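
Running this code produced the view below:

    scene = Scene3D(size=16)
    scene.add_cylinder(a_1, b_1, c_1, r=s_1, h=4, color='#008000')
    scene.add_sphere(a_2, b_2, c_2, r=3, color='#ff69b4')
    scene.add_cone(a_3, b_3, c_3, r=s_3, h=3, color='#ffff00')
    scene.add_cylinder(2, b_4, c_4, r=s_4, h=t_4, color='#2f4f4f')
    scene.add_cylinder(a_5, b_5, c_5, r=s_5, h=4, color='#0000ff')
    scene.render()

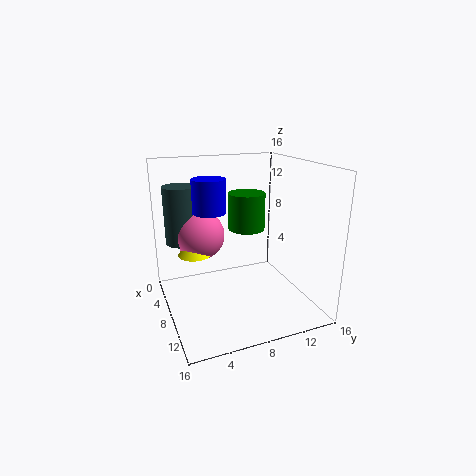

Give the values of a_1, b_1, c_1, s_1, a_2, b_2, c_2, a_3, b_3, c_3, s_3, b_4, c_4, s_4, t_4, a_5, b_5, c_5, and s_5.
a_1 = 8; b_1 = 9; c_1 = 9; s_1 = 2; a_2 = 3; b_2 = 5; c_2 = 7; a_3 = 4; b_3 = 4; c_3 = 5; s_3 = 2; b_4 = 3; c_4 = 6; s_4 = 2; t_4 = 7; a_5 = 4; b_5 = 6; c_5 = 10; s_5 = 2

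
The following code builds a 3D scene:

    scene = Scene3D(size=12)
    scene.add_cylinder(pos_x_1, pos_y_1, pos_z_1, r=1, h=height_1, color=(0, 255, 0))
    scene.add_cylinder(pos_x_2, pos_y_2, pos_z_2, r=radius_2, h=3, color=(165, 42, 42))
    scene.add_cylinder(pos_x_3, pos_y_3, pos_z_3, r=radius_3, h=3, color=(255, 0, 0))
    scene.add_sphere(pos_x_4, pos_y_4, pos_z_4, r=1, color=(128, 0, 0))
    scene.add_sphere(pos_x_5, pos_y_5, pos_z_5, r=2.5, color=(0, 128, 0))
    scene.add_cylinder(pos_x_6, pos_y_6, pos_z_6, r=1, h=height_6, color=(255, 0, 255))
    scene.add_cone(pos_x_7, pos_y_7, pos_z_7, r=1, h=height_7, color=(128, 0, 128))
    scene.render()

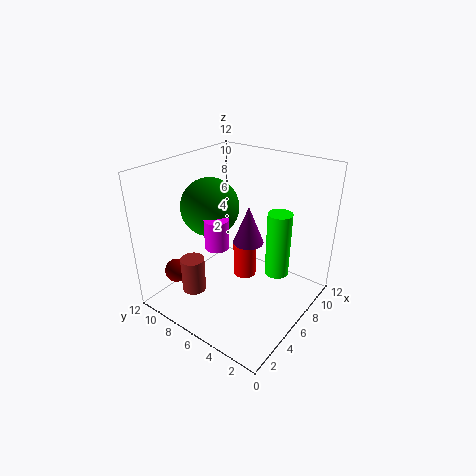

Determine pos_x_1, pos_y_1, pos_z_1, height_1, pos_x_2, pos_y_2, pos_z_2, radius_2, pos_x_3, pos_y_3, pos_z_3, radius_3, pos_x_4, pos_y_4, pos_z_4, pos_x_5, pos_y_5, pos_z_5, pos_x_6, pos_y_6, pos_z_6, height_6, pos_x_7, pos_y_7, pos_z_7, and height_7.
pos_x_1 = 7.5; pos_y_1 = 3; pos_z_1 = 3; height_1 = 5.5; pos_x_2 = 3; pos_y_2 = 8.5; pos_z_2 = 1.5; radius_2 = 1; pos_x_3 = 7; pos_y_3 = 6; pos_z_3 = 2; radius_3 = 1; pos_x_4 = 2.5; pos_y_4 = 10; pos_z_4 = 3; pos_x_5 = 6; pos_y_5 = 9; pos_z_5 = 8; pos_x_6 = 4.5; pos_y_6 = 7; pos_z_6 = 5.5; height_6 = 2.5; pos_x_7 = 2.5; pos_y_7 = 2.5; pos_z_7 = 8.5; height_7 = 2.5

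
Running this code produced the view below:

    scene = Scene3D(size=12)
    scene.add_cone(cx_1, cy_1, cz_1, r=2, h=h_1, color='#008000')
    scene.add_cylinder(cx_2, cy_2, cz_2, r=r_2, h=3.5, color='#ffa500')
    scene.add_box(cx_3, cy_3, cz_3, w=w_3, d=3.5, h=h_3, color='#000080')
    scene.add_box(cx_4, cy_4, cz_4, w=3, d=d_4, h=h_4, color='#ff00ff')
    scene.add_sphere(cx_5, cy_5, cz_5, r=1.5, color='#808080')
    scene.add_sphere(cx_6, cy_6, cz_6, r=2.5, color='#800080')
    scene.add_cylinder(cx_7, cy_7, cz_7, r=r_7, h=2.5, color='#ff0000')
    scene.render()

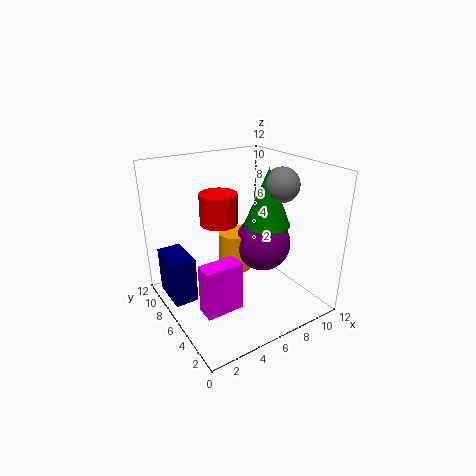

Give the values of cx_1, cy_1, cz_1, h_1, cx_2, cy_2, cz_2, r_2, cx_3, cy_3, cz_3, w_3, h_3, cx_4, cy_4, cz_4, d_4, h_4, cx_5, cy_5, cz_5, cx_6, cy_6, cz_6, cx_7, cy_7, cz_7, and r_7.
cx_1 = 9; cy_1 = 6; cz_1 = 6.5; h_1 = 5; cx_2 = 7; cy_2 = 8; cz_2 = 2; r_2 = 1.5; cx_3 = 0.5; cy_3 = 7; cz_3 = 0.5; w_3 = 2; h_3 = 4; cx_4 = 1.5; cy_4 = 3; cz_4 = 1.5; d_4 = 1.5; h_4 = 4; cx_5 = 10; cy_5 = 5.5; cz_5 = 10; cx_6 = 9; cy_6 = 6.5; cz_6 = 4.5; cx_7 = 4.5; cy_7 = 6.5; cz_7 = 7.5; r_7 = 1.5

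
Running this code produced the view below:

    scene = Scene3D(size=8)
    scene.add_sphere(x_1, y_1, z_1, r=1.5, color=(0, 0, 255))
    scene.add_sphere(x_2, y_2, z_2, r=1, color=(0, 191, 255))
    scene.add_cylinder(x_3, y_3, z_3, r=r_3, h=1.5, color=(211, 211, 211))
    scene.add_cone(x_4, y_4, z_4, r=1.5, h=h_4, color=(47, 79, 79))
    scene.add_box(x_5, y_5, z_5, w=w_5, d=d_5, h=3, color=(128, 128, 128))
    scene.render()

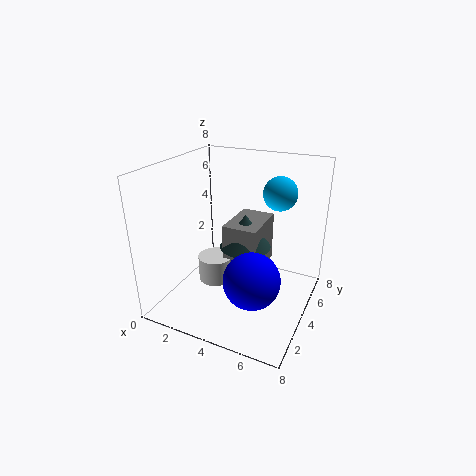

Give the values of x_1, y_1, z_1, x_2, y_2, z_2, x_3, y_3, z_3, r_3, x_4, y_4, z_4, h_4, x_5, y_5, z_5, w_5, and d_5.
x_1 = 5.5; y_1 = 2.5; z_1 = 2.5; x_2 = 5.5; y_2 = 6.5; z_2 = 6; x_3 = 2.5; y_3 = 4; z_3 = 1; r_3 = 1; x_4 = 4; y_4 = 5; z_4 = 3; h_4 = 2; x_5 = 3; y_5 = 4; z_5 = 1.5; w_5 = 2; d_5 = 3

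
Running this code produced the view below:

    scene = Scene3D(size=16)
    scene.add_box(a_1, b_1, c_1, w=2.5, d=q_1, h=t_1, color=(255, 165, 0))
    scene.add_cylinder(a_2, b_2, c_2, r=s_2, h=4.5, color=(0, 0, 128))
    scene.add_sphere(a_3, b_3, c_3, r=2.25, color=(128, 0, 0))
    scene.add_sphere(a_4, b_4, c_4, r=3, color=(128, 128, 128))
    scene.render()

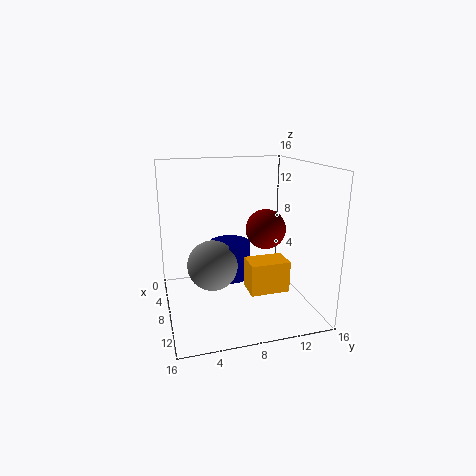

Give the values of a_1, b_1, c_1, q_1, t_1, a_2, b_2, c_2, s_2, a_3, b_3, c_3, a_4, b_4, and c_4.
a_1 = 12.75, b_1 = 7.25, c_1 = 4.75, q_1 = 3.75, t_1 = 3, a_2 = 4.25, b_2 = 8, c_2 = 1.75, s_2 = 2.5, a_3 = 8, b_3 = 11.25, c_3 = 8.75, a_4 = 5.75, b_4 = 5.5, c_4 = 4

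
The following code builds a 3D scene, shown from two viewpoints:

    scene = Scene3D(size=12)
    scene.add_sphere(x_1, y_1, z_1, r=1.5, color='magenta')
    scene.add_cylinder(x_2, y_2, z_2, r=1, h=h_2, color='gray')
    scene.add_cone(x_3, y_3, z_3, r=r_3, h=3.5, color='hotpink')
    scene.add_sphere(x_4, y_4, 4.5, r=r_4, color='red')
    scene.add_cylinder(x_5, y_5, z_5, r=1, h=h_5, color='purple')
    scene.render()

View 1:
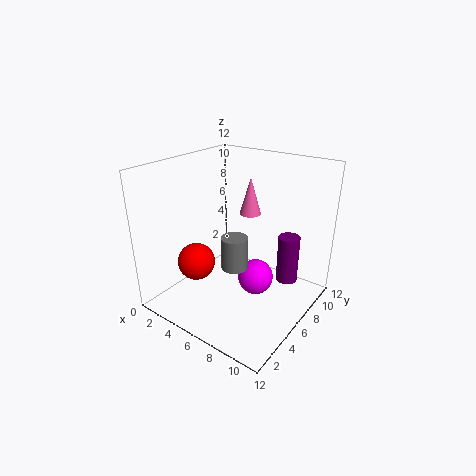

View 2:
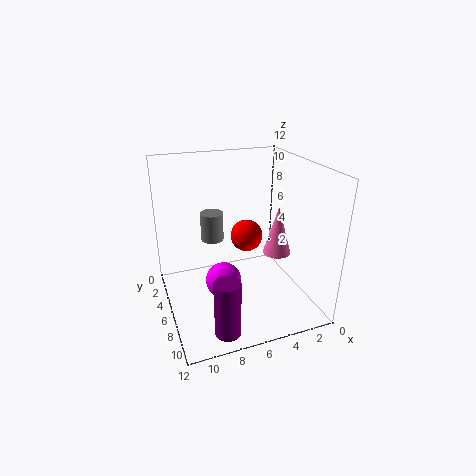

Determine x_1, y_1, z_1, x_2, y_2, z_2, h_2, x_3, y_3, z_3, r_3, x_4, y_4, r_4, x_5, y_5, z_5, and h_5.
x_1 = 7.5
y_1 = 6.5
z_1 = 2.5
x_2 = 7.5
y_2 = 3.5
z_2 = 5
h_2 = 2.5
x_3 = 4.5
y_3 = 10
z_3 = 6.5
r_3 = 1
x_4 = 4
y_4 = 3
r_4 = 1.5
x_5 = 8.5
y_5 = 10.5
z_5 = 0.5
h_5 = 4.5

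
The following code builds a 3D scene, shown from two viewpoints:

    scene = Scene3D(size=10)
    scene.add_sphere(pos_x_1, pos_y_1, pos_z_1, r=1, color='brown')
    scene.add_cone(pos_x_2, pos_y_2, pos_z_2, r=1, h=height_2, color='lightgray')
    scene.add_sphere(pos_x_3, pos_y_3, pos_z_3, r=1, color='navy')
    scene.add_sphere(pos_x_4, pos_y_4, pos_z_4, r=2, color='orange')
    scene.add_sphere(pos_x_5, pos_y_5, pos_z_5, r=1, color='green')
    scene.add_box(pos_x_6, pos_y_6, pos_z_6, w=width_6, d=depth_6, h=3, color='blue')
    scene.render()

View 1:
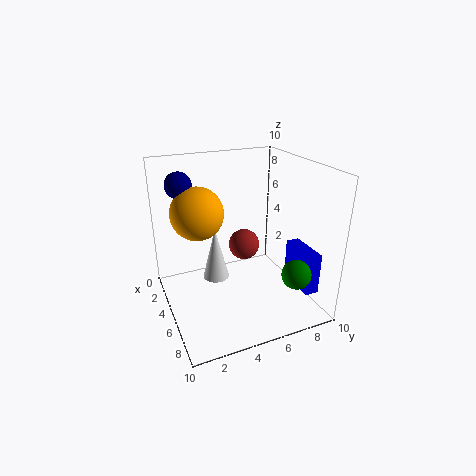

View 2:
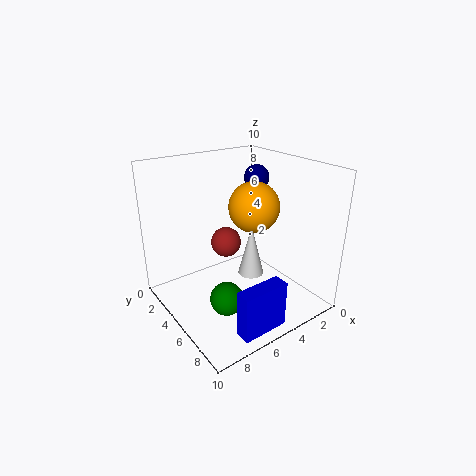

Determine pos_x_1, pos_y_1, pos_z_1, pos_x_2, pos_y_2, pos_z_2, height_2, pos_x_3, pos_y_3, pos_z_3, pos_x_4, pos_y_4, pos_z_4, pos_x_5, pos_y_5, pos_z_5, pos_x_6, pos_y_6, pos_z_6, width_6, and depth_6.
pos_x_1 = 6
pos_y_1 = 5
pos_z_1 = 5
pos_x_2 = 3
pos_y_2 = 4
pos_z_2 = 1
height_2 = 4
pos_x_3 = 1
pos_y_3 = 2
pos_z_3 = 8
pos_x_4 = 2
pos_y_4 = 3
pos_z_4 = 6
pos_x_5 = 8
pos_y_5 = 8
pos_z_5 = 3
pos_x_6 = 5
pos_y_6 = 9
pos_z_6 = 1
width_6 = 3
depth_6 = 1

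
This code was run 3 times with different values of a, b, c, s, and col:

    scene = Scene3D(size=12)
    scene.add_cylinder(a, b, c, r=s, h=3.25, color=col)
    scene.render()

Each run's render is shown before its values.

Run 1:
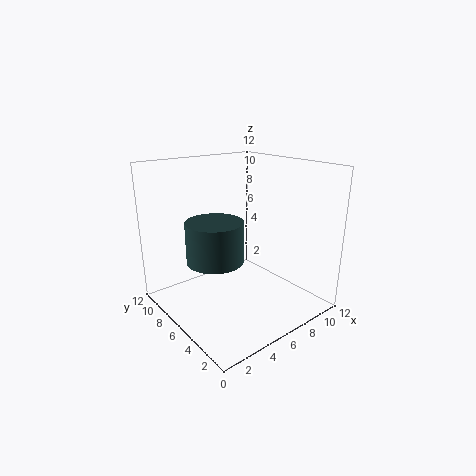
a = 3.5, b = 5.75, c = 4.75, s = 2.25, col = 'darkslategray'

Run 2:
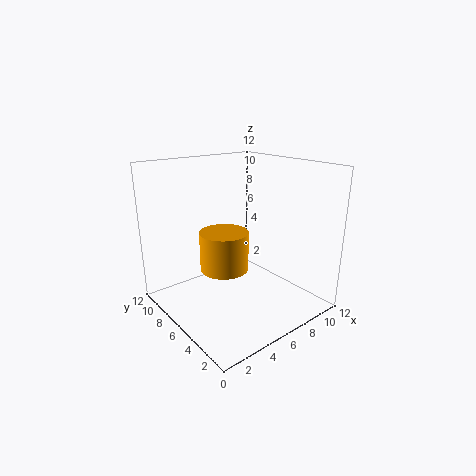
a = 4.75, b = 6.25, c = 3.5, s = 2, col = 'orange'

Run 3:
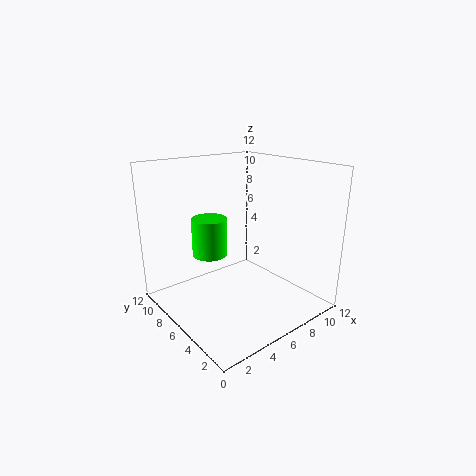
a = 4.5, b = 8, c = 4.25, s = 1.5, col = 'lime'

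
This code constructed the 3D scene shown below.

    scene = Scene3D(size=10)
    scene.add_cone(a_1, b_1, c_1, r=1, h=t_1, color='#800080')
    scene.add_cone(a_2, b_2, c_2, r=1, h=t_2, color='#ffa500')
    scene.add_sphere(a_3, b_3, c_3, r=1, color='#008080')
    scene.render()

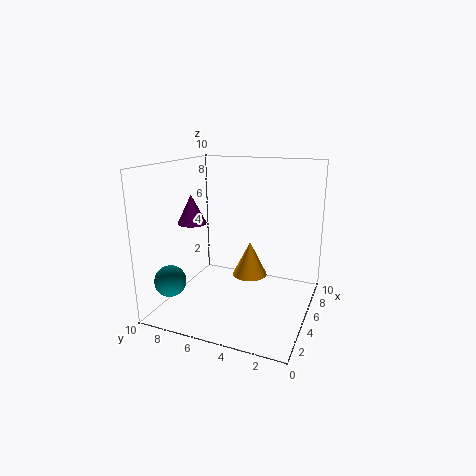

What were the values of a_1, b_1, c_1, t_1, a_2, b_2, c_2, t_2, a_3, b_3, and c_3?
a_1 = 4
b_1 = 8
c_1 = 6
t_1 = 2
a_2 = 2
b_2 = 3
c_2 = 4
t_2 = 2
a_3 = 1
b_3 = 8
c_3 = 3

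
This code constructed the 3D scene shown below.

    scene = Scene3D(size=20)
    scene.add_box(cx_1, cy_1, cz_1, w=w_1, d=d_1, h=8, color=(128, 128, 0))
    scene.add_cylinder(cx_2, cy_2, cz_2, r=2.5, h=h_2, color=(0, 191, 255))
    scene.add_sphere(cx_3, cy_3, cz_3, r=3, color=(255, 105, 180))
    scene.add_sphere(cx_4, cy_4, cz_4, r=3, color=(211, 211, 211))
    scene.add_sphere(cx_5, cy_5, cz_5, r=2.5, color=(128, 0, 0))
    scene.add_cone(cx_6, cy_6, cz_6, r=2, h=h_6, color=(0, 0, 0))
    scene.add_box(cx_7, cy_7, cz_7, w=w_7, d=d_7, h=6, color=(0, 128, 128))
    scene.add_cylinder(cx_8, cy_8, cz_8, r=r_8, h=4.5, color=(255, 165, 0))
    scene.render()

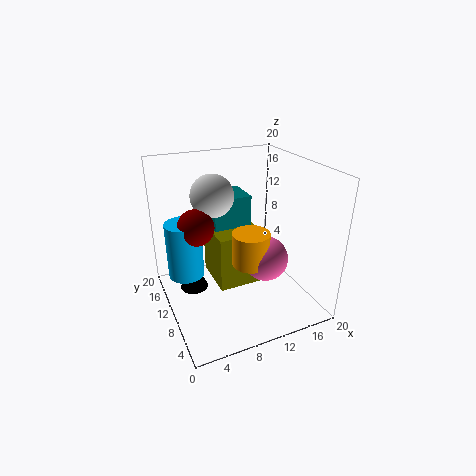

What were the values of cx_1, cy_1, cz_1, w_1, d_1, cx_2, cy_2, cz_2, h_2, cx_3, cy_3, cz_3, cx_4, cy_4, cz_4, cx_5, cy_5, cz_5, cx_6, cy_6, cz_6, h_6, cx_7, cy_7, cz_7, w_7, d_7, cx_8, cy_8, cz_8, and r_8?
cx_1 = 7
cy_1 = 9
cz_1 = 2.5
w_1 = 6.5
d_1 = 7
cx_2 = 3
cy_2 = 12.5
cz_2 = 4.5
h_2 = 8
cx_3 = 12.5
cy_3 = 6.5
cz_3 = 8
cx_4 = 7.5
cy_4 = 13
cz_4 = 15.5
cx_5 = 4.5
cy_5 = 11.5
cz_5 = 12
cx_6 = 4
cy_6 = 12.5
cz_6 = 2
h_6 = 4.5
cx_7 = 7.5
cy_7 = 12
cz_7 = 9
w_7 = 5.5
d_7 = 5
cx_8 = 10.5
cy_8 = 7
cz_8 = 7.5
r_8 = 2.5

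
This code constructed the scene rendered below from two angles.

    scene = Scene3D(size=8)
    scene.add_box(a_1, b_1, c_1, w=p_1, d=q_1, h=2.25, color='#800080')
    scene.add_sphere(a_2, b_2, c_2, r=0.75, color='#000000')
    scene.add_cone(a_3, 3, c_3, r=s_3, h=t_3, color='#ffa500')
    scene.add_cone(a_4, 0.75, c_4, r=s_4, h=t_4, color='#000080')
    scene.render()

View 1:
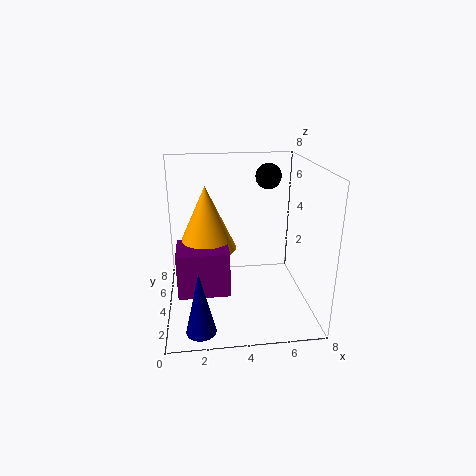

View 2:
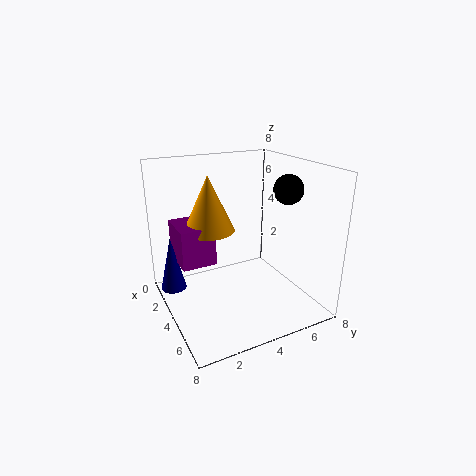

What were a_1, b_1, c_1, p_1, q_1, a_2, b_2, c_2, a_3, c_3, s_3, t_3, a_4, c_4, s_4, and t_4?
a_1 = 0.75
b_1 = 1
c_1 = 2.25
p_1 = 2.5
q_1 = 2
a_2 = 6
b_2 = 5.75
c_2 = 7
a_3 = 2.25
c_3 = 4
s_3 = 1.5
t_3 = 3.25
a_4 = 1.75
c_4 = 0.5
s_4 = 0.75
t_4 = 3.25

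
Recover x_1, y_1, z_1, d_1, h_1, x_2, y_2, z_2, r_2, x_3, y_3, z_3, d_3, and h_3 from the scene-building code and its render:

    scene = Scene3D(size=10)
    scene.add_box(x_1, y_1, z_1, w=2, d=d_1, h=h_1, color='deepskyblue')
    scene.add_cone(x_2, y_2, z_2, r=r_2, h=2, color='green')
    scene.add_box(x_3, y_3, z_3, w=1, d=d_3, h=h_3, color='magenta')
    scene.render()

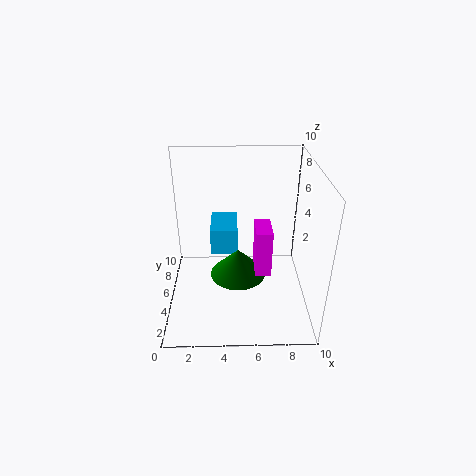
x_1 = 3, y_1 = 6, z_1 = 3, d_1 = 3, h_1 = 2, x_2 = 5, y_2 = 5, z_2 = 2, r_2 = 2, x_3 = 6, y_3 = 2, z_3 = 4, d_3 = 2, h_3 = 3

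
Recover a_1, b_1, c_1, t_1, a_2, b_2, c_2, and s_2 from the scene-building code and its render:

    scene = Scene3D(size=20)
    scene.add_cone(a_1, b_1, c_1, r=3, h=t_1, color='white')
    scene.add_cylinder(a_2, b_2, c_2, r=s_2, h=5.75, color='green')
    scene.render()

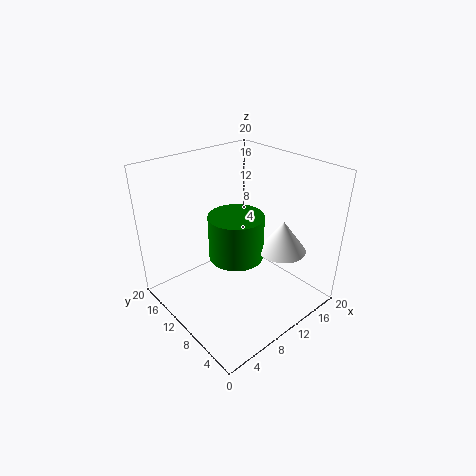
a_1 = 11.75, b_1 = 3.5, c_1 = 10.5, t_1 = 4, a_2 = 7.75, b_2 = 7.75, c_2 = 9.25, s_2 = 3.5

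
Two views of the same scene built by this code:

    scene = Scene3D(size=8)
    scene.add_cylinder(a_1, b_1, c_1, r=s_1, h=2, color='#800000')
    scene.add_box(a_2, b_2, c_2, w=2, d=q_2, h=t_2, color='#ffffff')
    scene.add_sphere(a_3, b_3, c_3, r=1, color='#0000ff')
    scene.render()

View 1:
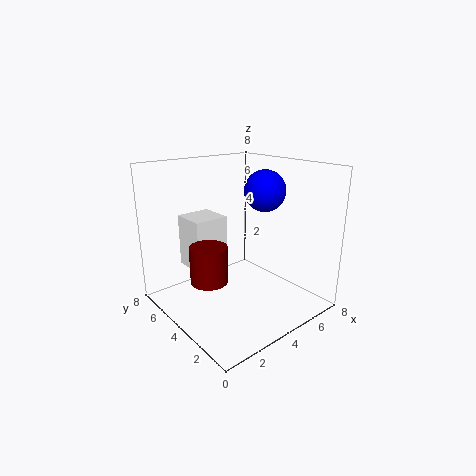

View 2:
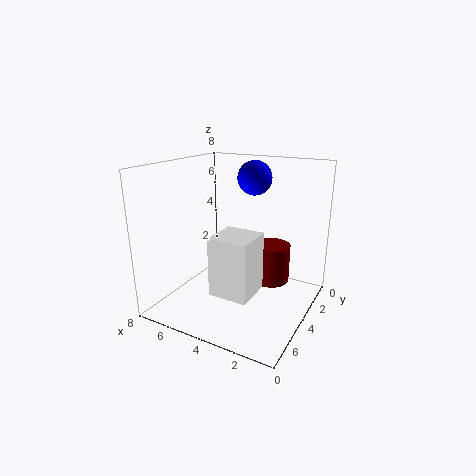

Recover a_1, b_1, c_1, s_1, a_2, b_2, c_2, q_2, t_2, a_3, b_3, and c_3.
a_1 = 2, b_1 = 4, c_1 = 2, s_1 = 1, a_2 = 2, b_2 = 5, c_2 = 2, q_2 = 2, t_2 = 3, a_3 = 4, b_3 = 2, c_3 = 7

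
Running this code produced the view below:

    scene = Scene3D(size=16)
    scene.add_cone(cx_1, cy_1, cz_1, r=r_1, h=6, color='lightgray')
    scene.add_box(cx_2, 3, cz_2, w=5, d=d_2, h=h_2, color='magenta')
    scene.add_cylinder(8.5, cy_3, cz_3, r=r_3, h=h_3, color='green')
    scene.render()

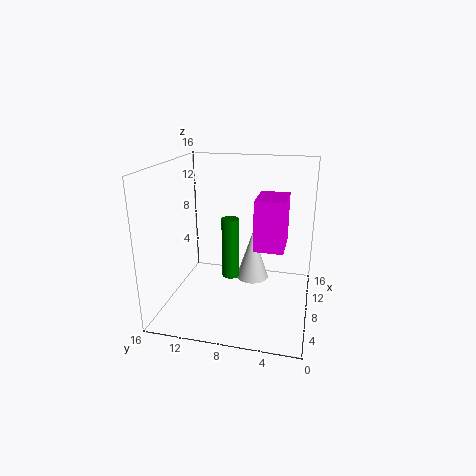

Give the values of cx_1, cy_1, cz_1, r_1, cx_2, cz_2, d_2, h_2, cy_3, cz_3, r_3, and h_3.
cx_1 = 11.5, cy_1 = 7, cz_1 = 1.5, r_1 = 2, cx_2 = 9, cz_2 = 6, d_2 = 3.5, h_2 = 6, cy_3 = 9, cz_3 = 3, r_3 = 1, h_3 = 7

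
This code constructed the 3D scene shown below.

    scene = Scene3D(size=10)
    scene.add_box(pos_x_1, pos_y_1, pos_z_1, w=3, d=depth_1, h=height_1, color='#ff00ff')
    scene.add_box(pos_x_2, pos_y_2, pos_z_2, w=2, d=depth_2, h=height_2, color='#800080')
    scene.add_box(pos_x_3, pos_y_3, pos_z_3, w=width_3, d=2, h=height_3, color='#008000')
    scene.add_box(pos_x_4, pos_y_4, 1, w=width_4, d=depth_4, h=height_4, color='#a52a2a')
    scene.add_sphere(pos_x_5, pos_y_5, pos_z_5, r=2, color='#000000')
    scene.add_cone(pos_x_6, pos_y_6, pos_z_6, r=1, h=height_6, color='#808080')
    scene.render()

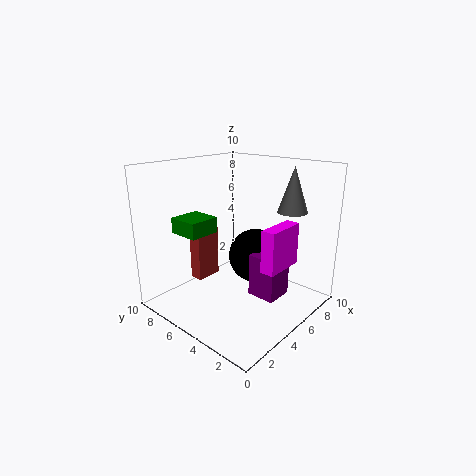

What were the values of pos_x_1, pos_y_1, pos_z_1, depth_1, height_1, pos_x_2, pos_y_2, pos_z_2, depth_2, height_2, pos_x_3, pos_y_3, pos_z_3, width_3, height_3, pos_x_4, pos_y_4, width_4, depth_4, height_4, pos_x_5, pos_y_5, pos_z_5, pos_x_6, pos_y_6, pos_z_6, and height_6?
pos_x_1 = 5
pos_y_1 = 2
pos_z_1 = 3
depth_1 = 1
height_1 = 3
pos_x_2 = 5
pos_y_2 = 2
pos_z_2 = 1
depth_2 = 2
height_2 = 3
pos_x_3 = 1
pos_y_3 = 5
pos_z_3 = 6
width_3 = 2
height_3 = 1
pos_x_4 = 4
pos_y_4 = 8
width_4 = 2
depth_4 = 1
height_4 = 4
pos_x_5 = 7
pos_y_5 = 5
pos_z_5 = 3
pos_x_6 = 7
pos_y_6 = 2
pos_z_6 = 7
height_6 = 3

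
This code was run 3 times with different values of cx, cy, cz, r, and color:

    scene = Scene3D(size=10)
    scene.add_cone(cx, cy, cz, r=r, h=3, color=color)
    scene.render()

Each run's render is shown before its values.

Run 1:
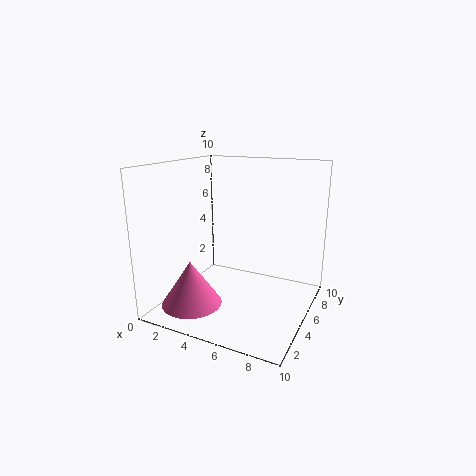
cx = 3
cy = 2
cz = 1
r = 2
color = 'hotpink'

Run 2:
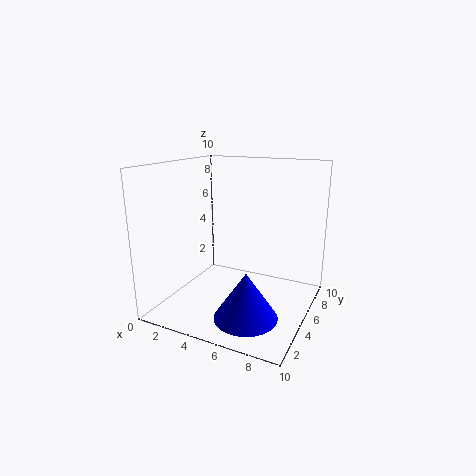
cx = 7
cy = 2
cz = 1
r = 2
color = 'blue'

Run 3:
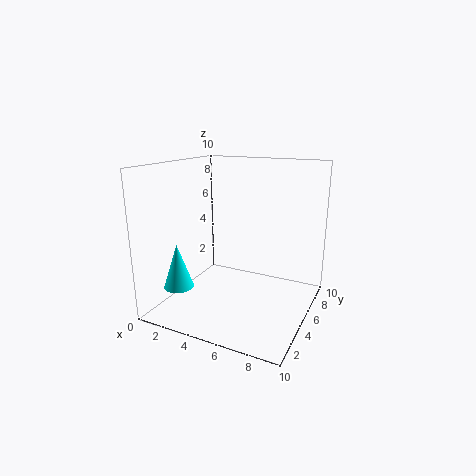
cx = 2
cy = 2
cz = 2
r = 1
color = 'cyan'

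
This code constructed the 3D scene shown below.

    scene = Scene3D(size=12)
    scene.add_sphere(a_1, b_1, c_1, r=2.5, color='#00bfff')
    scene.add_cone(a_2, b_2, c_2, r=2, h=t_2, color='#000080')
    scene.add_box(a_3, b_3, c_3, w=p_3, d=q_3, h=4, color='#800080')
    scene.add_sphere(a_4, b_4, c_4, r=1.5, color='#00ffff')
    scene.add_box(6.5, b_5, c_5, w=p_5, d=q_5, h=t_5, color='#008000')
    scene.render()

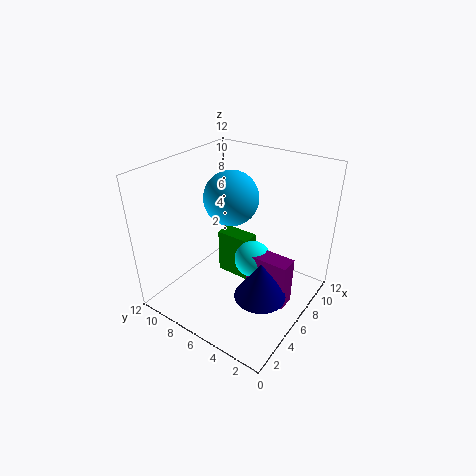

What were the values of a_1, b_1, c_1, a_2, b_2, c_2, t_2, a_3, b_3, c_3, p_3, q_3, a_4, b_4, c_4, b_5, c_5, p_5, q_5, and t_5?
a_1 = 8.5, b_1 = 8.5, c_1 = 8, a_2 = 4, b_2 = 2.5, c_2 = 3, t_2 = 3, a_3 = 5, b_3 = 1, c_3 = 1.5, p_3 = 1.5, q_3 = 3.5, a_4 = 6, b_4 = 4.5, c_4 = 4.5, b_5 = 5.5, c_5 = 1.5, p_5 = 1.5, q_5 = 3, t_5 = 4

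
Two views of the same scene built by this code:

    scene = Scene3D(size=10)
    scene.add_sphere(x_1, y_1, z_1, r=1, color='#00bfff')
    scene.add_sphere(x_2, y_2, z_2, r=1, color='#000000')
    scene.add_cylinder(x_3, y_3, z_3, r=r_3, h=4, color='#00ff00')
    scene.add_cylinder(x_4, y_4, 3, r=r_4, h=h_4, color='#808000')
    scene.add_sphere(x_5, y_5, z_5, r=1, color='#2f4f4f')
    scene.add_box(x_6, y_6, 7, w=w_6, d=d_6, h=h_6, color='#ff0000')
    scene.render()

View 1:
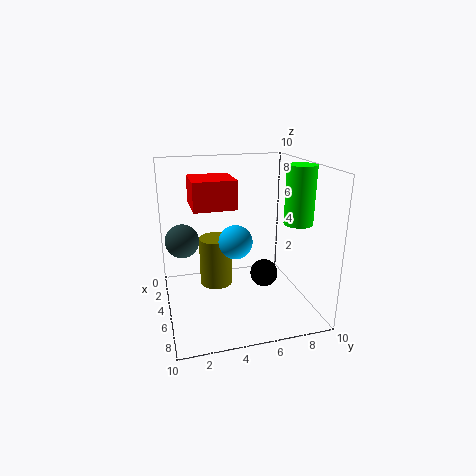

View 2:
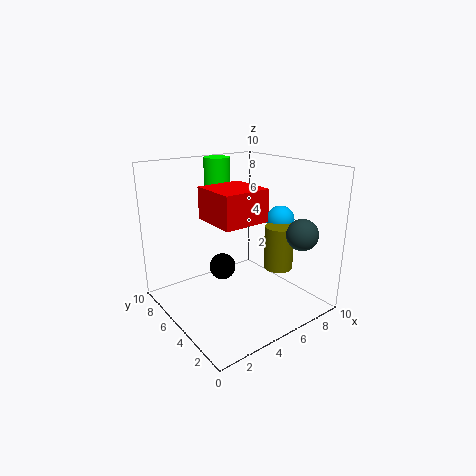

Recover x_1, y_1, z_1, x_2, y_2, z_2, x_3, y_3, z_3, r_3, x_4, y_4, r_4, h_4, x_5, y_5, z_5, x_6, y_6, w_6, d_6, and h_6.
x_1 = 8
y_1 = 4
z_1 = 6
x_2 = 5
y_2 = 7
z_2 = 2
x_3 = 6
y_3 = 9
z_3 = 6
r_3 = 1
x_4 = 7
y_4 = 3
r_4 = 1
h_4 = 3
x_5 = 7
y_5 = 1
z_5 = 6
x_6 = 2
y_6 = 2
w_6 = 3
d_6 = 3
h_6 = 2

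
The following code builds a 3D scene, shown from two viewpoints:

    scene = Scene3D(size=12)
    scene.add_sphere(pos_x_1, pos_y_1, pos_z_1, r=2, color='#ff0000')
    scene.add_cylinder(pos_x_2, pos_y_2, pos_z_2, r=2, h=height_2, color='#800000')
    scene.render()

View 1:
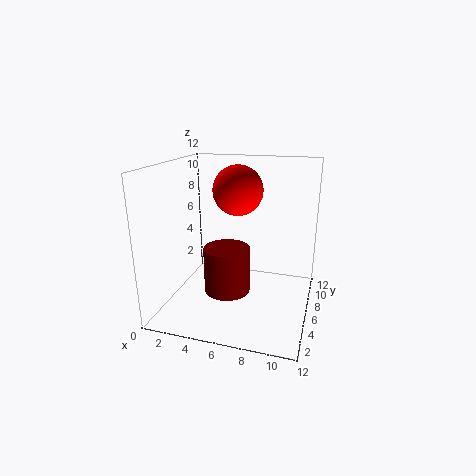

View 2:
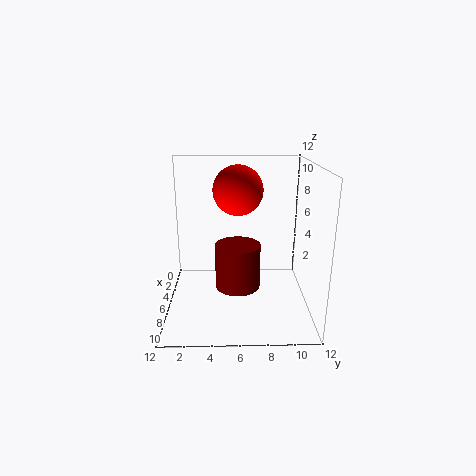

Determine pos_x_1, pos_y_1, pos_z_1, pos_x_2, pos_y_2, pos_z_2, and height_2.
pos_x_1 = 6; pos_y_1 = 6; pos_z_1 = 10; pos_x_2 = 5; pos_y_2 = 6; pos_z_2 = 1; height_2 = 4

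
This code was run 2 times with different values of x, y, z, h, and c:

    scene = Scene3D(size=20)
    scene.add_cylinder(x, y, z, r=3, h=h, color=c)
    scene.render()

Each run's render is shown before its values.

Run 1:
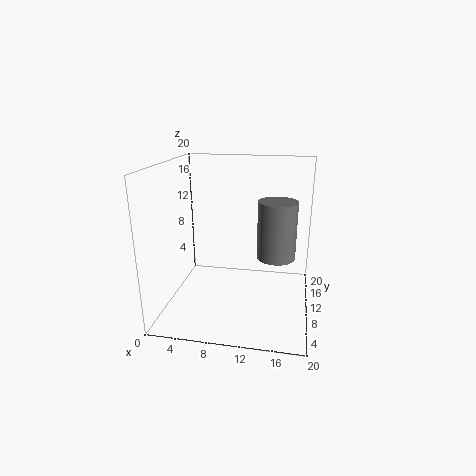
x = 15; y = 15.5; z = 5; h = 9; c = 'gray'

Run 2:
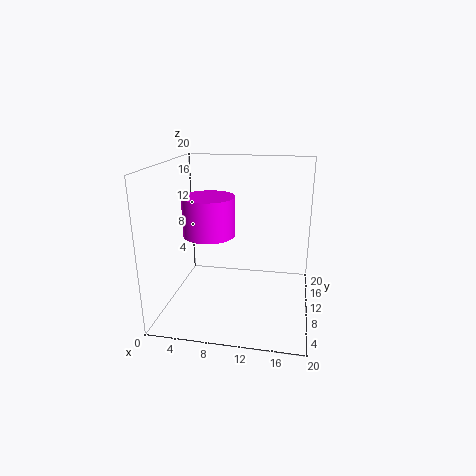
x = 8; y = 3; z = 13; h = 4.5; c = 'magenta'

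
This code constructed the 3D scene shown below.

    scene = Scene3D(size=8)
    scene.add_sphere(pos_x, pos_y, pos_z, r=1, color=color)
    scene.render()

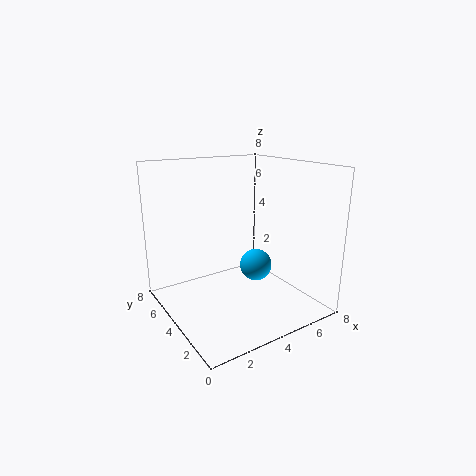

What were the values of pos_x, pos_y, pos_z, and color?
pos_x = 6; pos_y = 5; pos_z = 1.5; color = 'deepskyblue'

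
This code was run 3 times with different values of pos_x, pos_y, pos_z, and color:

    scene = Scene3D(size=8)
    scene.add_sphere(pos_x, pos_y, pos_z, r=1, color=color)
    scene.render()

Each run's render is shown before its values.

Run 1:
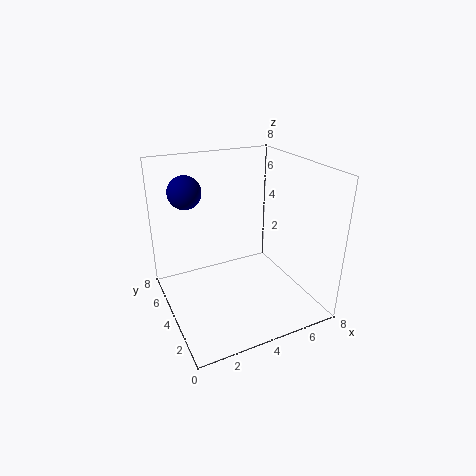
pos_x = 2, pos_y = 7, pos_z = 6, color = 'navy'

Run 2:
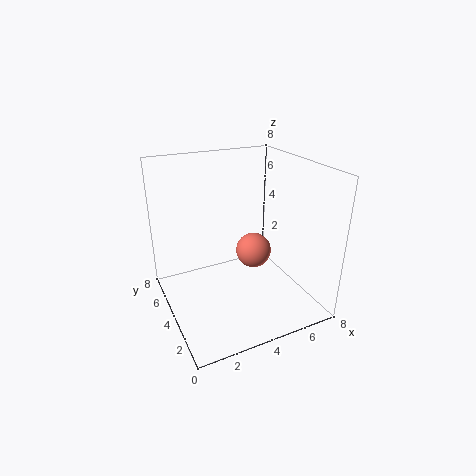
pos_x = 5, pos_y = 4, pos_z = 3, color = 'salmon'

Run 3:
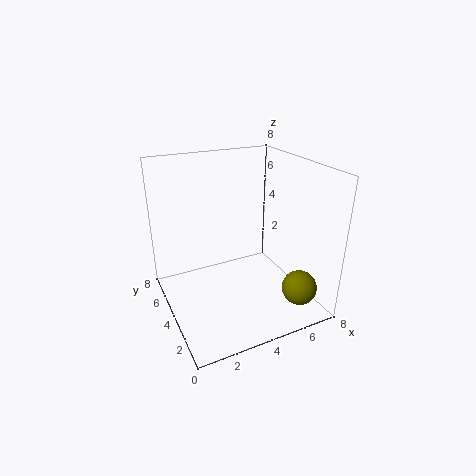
pos_x = 7, pos_y = 2, pos_z = 1, color = 'olive'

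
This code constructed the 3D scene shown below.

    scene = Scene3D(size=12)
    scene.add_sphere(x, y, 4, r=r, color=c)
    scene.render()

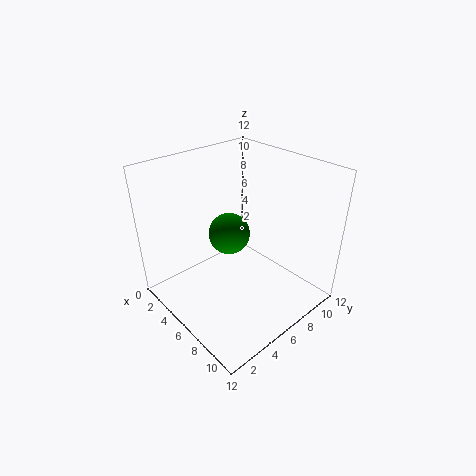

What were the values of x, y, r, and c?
x = 2.5, y = 8, r = 2, c = 'green'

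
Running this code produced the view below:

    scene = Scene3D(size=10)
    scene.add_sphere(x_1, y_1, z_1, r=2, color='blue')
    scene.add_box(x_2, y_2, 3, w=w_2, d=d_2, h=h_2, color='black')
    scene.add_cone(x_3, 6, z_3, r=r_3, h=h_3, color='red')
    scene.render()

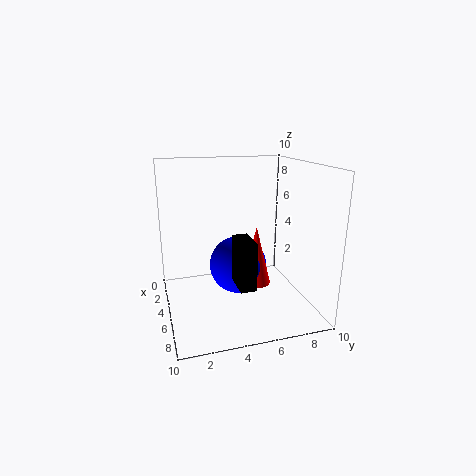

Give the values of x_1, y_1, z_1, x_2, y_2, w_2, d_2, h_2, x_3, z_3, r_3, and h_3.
x_1 = 5, y_1 = 5, z_1 = 3, x_2 = 7, y_2 = 4, w_2 = 2, d_2 = 1, h_2 = 3, x_3 = 6, z_3 = 2, r_3 = 1, h_3 = 4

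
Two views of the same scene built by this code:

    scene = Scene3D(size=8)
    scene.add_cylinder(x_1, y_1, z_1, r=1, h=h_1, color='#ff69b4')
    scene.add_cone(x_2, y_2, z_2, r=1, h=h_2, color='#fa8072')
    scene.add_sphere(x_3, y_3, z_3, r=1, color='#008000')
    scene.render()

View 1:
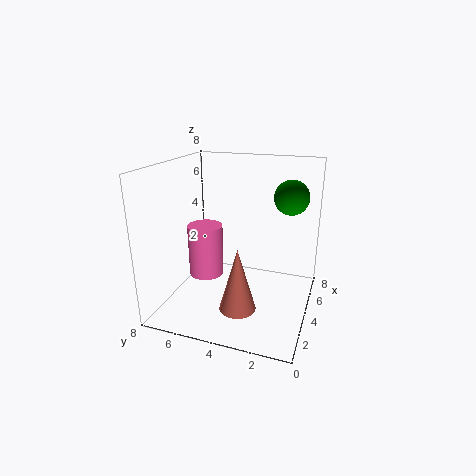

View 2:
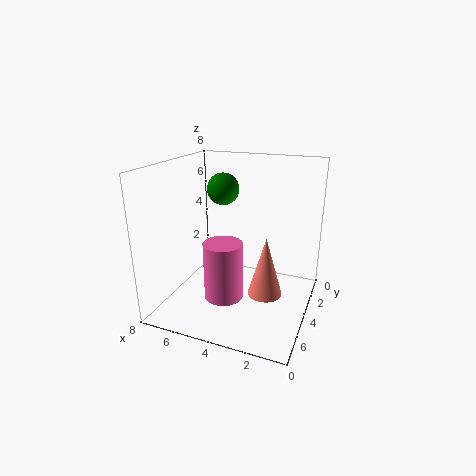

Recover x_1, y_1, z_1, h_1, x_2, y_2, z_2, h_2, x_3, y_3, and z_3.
x_1 = 4
y_1 = 6
z_1 = 1.5
h_1 = 3
x_2 = 2.5
y_2 = 3.5
z_2 = 0.5
h_2 = 3.5
x_3 = 6
y_3 = 1.5
z_3 = 6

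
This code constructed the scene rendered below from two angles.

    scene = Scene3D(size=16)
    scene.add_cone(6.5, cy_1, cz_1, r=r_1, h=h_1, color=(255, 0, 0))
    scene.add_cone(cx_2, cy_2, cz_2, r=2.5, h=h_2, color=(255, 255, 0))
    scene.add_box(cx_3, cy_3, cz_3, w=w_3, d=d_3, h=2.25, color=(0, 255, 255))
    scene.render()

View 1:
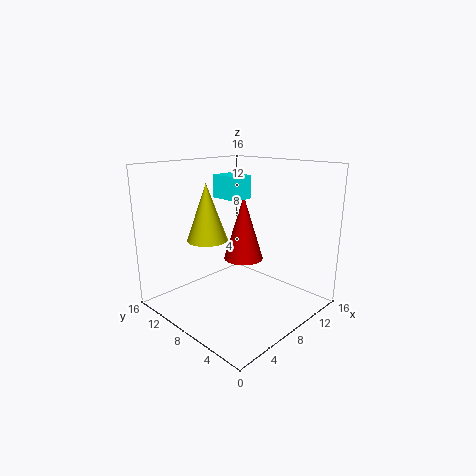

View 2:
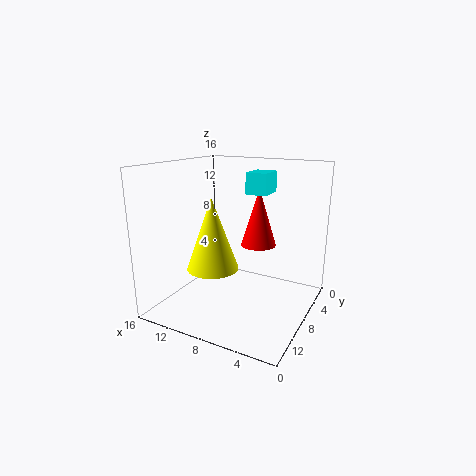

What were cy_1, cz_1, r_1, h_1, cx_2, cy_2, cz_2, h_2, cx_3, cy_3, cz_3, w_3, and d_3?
cy_1 = 5.75
cz_1 = 6.75
r_1 = 2
h_1 = 6.5
cx_2 = 8
cy_2 = 13.25
cz_2 = 6.5
h_2 = 7
cx_3 = 4.75
cy_3 = 5.25
cz_3 = 13
w_3 = 2.25
d_3 = 3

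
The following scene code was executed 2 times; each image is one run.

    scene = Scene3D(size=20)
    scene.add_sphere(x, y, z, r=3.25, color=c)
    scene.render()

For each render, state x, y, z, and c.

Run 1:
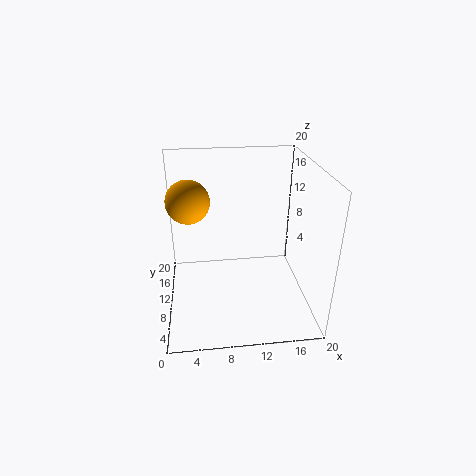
x = 3.25, y = 15.25, z = 13.5, c = 'orange'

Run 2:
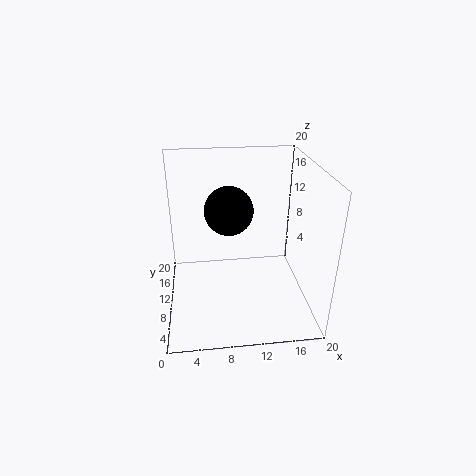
x = 8.75, y = 9.75, z = 14.25, c = 'black'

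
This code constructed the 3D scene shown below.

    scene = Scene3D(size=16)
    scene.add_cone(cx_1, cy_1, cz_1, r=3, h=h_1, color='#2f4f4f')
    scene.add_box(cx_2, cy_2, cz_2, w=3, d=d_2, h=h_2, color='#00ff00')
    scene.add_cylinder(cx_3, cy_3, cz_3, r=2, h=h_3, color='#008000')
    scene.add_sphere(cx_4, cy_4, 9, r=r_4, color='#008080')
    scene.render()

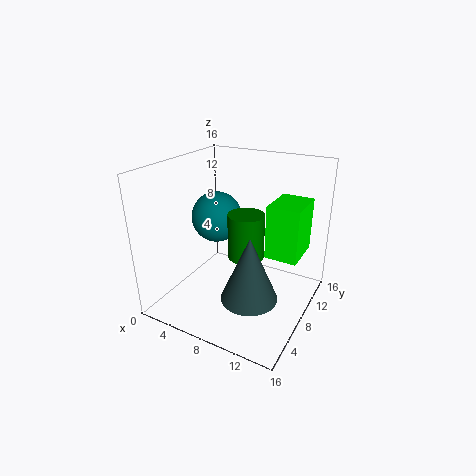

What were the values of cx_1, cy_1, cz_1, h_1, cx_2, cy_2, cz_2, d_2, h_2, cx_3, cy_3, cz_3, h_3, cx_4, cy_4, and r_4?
cx_1 = 11; cy_1 = 5; cz_1 = 3; h_1 = 7; cx_2 = 13; cy_2 = 4; cz_2 = 9; d_2 = 4; h_2 = 5; cx_3 = 9; cy_3 = 8; cz_3 = 6; h_3 = 5; cx_4 = 4; cy_4 = 10; r_4 = 3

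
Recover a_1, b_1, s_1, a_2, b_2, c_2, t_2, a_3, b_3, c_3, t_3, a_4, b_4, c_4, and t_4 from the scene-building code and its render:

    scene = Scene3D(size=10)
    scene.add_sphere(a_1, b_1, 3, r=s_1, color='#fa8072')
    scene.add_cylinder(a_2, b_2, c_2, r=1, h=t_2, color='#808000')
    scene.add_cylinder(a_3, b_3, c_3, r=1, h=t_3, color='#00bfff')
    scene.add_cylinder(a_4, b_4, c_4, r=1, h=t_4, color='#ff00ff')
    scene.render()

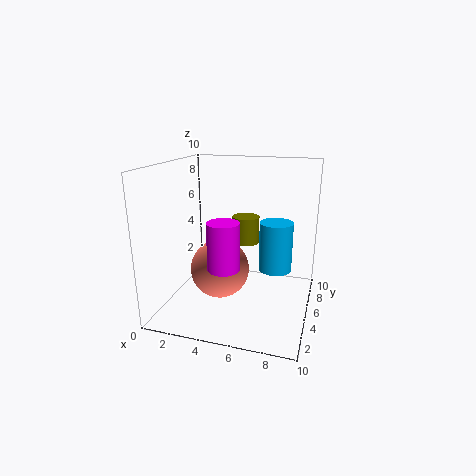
a_1 = 4; b_1 = 4; s_1 = 2; a_2 = 5; b_2 = 7; c_2 = 4; t_2 = 2; a_3 = 8; b_3 = 3; c_3 = 4; t_3 = 3; a_4 = 5; b_4 = 2; c_4 = 4; t_4 = 3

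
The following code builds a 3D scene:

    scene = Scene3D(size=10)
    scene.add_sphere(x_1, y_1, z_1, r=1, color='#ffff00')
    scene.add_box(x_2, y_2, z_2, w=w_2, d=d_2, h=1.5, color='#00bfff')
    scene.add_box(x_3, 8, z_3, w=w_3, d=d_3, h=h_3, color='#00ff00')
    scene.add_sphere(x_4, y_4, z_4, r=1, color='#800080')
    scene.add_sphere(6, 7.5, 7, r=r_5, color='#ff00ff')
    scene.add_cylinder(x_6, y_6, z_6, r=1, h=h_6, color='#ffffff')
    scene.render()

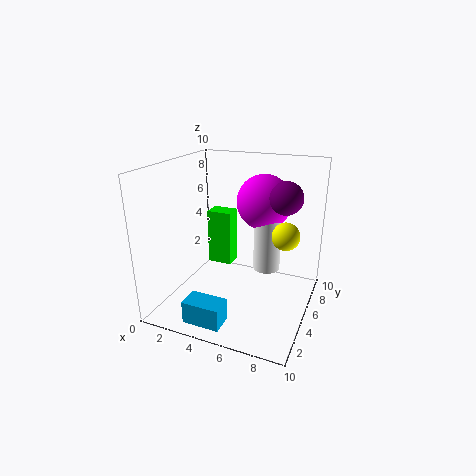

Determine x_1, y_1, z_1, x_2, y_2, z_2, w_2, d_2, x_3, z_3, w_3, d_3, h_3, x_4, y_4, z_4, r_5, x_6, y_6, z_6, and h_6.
x_1 = 8
y_1 = 6.5
z_1 = 5
x_2 = 3
y_2 = 0.5
z_2 = 0.5
w_2 = 2.5
d_2 = 1.5
x_3 = 1
z_3 = 1
w_3 = 2
d_3 = 1.5
h_3 = 4.5
x_4 = 8.5
y_4 = 4
z_4 = 8.5
r_5 = 2
x_6 = 6.5
y_6 = 7
z_6 = 2
h_6 = 4.5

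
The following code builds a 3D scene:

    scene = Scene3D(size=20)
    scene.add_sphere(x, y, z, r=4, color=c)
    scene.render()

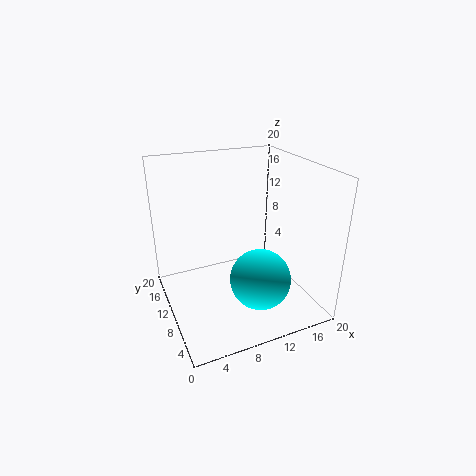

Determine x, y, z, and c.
x = 11
y = 5
z = 6
c = 'cyan'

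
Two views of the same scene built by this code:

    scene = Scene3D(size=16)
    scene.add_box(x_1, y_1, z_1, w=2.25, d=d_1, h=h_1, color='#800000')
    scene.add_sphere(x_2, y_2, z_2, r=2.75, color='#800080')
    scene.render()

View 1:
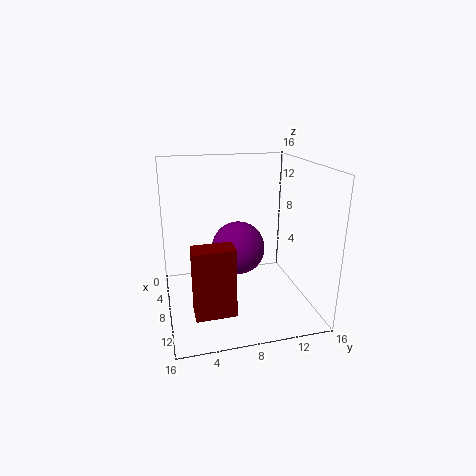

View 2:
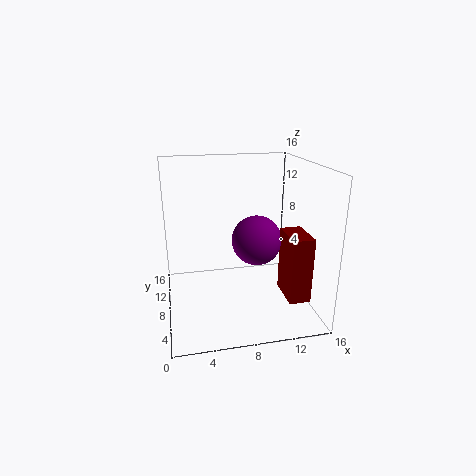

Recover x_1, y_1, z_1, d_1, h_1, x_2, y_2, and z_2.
x_1 = 12.25, y_1 = 2.25, z_1 = 2.5, d_1 = 4, h_1 = 7, x_2 = 10, y_2 = 7.5, z_2 = 7.75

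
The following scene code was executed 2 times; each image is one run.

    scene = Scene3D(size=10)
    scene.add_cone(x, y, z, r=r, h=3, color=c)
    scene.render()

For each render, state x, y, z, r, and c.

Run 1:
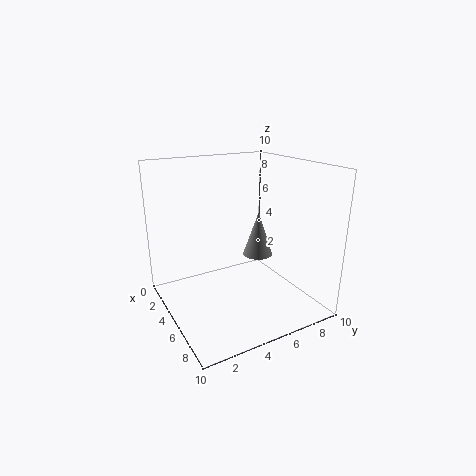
x = 6, y = 6, z = 4, r = 1, c = 'gray'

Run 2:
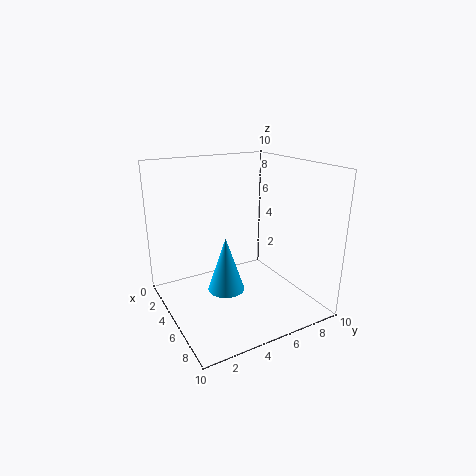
x = 9, y = 2, z = 4, r = 1, c = 'deepskyblue'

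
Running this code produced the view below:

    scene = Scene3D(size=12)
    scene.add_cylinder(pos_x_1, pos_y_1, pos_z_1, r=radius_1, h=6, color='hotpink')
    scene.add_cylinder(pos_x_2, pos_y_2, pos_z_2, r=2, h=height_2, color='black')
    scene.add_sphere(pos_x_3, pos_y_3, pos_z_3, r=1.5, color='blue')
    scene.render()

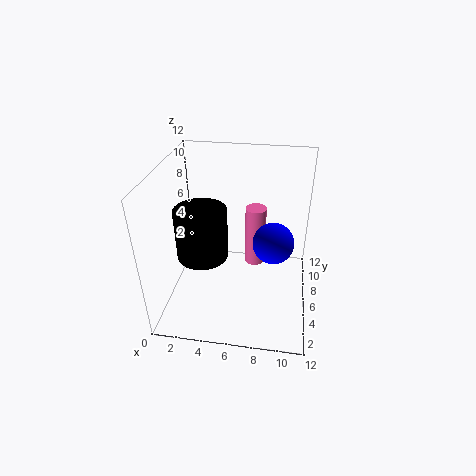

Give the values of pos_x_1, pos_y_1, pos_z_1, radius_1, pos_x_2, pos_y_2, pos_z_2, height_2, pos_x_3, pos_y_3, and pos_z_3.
pos_x_1 = 7; pos_y_1 = 10.5; pos_z_1 = 0.5; radius_1 = 1; pos_x_2 = 3.5; pos_y_2 = 4; pos_z_2 = 5.5; height_2 = 4; pos_x_3 = 9; pos_y_3 = 3.5; pos_z_3 = 7.5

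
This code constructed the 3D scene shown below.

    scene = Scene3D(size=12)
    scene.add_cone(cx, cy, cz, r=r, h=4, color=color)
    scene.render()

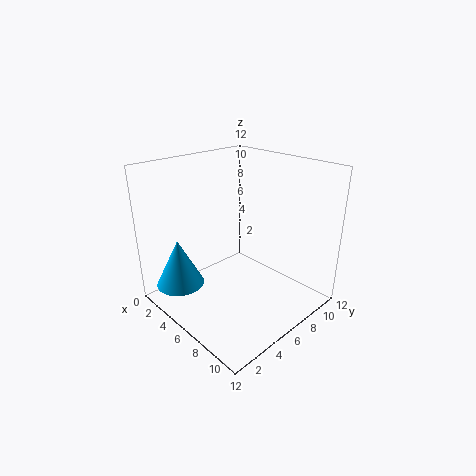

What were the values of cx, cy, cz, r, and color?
cx = 3; cy = 2; cz = 2; r = 2; color = 'deepskyblue'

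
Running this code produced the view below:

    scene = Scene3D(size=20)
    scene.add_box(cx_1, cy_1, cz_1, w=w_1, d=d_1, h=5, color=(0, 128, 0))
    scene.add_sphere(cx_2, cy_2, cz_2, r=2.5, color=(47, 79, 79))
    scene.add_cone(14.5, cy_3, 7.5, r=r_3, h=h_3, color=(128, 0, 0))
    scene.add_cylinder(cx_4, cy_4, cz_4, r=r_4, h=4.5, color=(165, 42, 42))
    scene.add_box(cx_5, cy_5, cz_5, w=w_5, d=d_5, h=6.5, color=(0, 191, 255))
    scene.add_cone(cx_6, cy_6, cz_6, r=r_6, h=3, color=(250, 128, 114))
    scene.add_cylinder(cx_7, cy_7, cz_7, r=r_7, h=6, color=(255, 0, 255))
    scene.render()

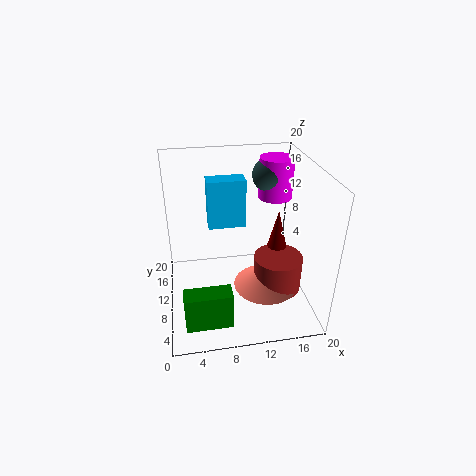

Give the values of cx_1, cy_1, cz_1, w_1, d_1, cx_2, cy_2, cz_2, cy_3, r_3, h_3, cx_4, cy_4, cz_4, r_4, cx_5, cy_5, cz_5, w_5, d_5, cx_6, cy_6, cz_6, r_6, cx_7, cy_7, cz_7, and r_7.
cx_1 = 2, cy_1 = 1.5, cz_1 = 2, w_1 = 6, d_1 = 2.5, cx_2 = 15.5, cy_2 = 15, cz_2 = 17, cy_3 = 6.5, r_3 = 2, h_3 = 8, cx_4 = 14, cy_4 = 4, cz_4 = 6, r_4 = 3, cx_5 = 6, cy_5 = 9.5, cz_5 = 12, w_5 = 5, d_5 = 2.5, cx_6 = 12.5, cy_6 = 4, cz_6 = 6.5, r_6 = 4, cx_7 = 16.5, cy_7 = 15, cz_7 = 13.5, r_7 = 2.5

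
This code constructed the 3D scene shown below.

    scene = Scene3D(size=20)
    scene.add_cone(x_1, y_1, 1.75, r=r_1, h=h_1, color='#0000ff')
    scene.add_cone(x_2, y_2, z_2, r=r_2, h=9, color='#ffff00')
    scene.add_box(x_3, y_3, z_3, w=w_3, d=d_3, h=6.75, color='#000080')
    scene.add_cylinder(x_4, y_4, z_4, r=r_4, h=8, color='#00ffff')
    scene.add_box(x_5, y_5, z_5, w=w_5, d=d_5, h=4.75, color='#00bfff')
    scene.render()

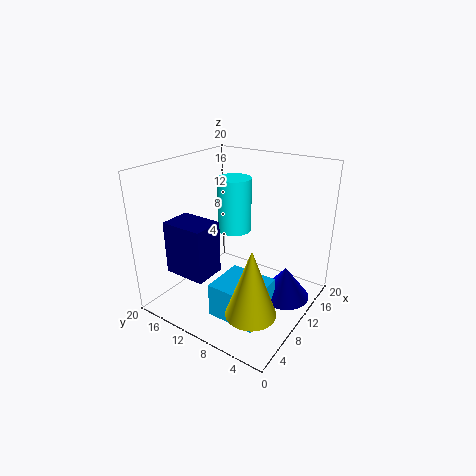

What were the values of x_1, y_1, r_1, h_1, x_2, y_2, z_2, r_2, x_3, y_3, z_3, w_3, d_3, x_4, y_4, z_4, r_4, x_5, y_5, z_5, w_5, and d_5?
x_1 = 12.25
y_1 = 3.5
r_1 = 3.5
h_1 = 4.5
x_2 = 4.75
y_2 = 4.5
z_2 = 3
r_2 = 3.25
x_3 = 1.25
y_3 = 9.5
z_3 = 7.5
w_3 = 4
d_3 = 5.5
x_4 = 13.5
y_4 = 13
z_4 = 9.25
r_4 = 2.5
x_5 = 4
y_5 = 4
z_5 = 0.5
w_5 = 6.25
d_5 = 6.75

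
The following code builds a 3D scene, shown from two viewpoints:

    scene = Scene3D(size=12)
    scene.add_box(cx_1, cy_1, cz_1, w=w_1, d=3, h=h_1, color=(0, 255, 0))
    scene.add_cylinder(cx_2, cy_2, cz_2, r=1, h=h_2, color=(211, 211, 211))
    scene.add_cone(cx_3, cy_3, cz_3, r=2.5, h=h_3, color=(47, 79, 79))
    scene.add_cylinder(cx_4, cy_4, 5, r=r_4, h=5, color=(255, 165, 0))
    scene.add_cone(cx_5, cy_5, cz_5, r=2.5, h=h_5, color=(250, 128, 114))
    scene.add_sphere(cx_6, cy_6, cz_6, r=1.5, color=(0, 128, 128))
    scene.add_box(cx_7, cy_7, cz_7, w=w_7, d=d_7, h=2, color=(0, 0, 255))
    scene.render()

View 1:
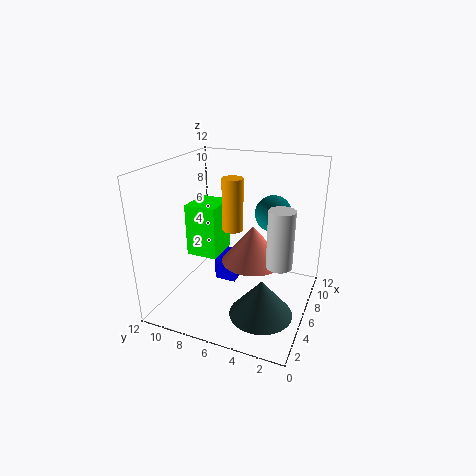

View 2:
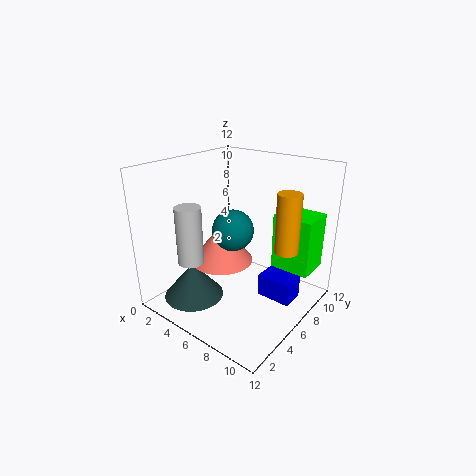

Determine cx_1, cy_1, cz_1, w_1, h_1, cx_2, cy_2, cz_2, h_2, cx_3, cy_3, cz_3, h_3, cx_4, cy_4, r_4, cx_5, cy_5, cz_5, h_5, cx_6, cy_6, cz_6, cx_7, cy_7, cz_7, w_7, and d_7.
cx_1 = 7.5, cy_1 = 9, cz_1 = 2.5, w_1 = 3.5, h_1 = 5, cx_2 = 4.5, cy_2 = 2, cz_2 = 5, h_2 = 4.5, cx_3 = 3.5, cy_3 = 3, cz_3 = 1, h_3 = 3, cx_4 = 9.5, cy_4 = 8, r_4 = 1, cx_5 = 5.5, cy_5 = 4.5, cz_5 = 4.5, h_5 = 3, cx_6 = 7.5, cy_6 = 3.5, cz_6 = 8, cx_7 = 7.5, cy_7 = 7, cz_7 = 0.5, w_7 = 3, d_7 = 2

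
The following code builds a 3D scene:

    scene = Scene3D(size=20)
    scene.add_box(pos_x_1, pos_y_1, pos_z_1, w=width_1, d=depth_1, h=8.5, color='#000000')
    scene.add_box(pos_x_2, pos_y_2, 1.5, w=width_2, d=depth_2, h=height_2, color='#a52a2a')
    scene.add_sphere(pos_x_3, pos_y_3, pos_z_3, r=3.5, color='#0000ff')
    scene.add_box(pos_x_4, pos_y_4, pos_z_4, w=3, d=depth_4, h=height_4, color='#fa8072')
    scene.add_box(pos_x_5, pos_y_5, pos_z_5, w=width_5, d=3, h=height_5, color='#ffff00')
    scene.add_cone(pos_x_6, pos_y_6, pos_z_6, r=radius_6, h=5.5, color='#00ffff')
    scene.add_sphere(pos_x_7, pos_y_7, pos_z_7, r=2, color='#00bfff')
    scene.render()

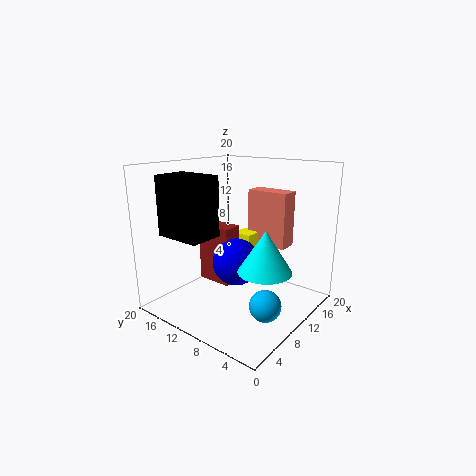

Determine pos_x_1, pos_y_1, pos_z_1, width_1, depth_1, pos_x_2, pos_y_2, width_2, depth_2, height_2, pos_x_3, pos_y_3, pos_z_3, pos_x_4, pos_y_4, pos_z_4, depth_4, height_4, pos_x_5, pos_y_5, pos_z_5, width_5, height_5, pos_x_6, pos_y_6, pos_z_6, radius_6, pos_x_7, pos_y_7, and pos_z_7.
pos_x_1 = 4
pos_y_1 = 12.5
pos_z_1 = 10
width_1 = 5
depth_1 = 7
pos_x_2 = 10.5
pos_y_2 = 12.5
width_2 = 3
depth_2 = 5.5
height_2 = 9
pos_x_3 = 11.5
pos_y_3 = 11.5
pos_z_3 = 5.5
pos_x_4 = 16.5
pos_y_4 = 6.5
pos_z_4 = 7
depth_4 = 6.5
height_4 = 8.5
pos_x_5 = 14
pos_y_5 = 11
pos_z_5 = 5
width_5 = 3
height_5 = 4
pos_x_6 = 8.5
pos_y_6 = 4.5
pos_z_6 = 7
radius_6 = 3.5
pos_x_7 = 6.5
pos_y_7 = 3
pos_z_7 = 3.5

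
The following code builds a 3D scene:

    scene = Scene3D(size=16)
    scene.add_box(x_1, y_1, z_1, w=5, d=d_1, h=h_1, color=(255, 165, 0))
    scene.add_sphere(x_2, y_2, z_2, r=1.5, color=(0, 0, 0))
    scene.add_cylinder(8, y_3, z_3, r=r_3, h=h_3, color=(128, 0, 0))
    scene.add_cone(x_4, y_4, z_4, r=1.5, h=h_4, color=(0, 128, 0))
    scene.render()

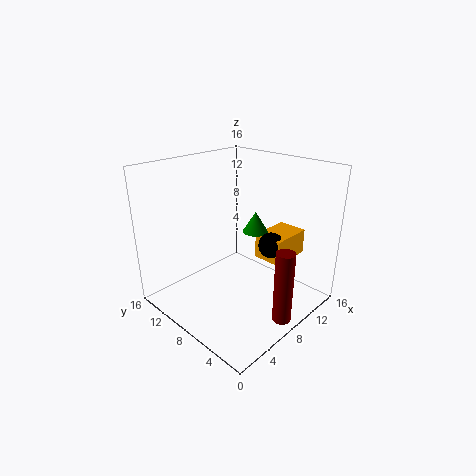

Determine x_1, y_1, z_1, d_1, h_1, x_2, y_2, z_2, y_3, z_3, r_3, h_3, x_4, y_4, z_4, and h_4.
x_1 = 11; y_1 = 4.5; z_1 = 4.5; d_1 = 3.5; h_1 = 3; x_2 = 11.5; y_2 = 6; z_2 = 6.5; y_3 = 1.5; z_3 = 0.5; r_3 = 1; h_3 = 8; x_4 = 11.5; y_4 = 8.5; z_4 = 7.5; h_4 = 2.5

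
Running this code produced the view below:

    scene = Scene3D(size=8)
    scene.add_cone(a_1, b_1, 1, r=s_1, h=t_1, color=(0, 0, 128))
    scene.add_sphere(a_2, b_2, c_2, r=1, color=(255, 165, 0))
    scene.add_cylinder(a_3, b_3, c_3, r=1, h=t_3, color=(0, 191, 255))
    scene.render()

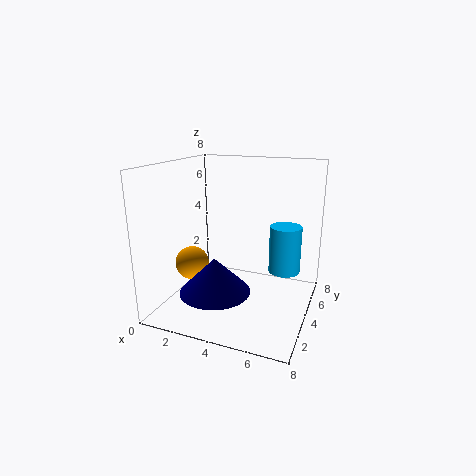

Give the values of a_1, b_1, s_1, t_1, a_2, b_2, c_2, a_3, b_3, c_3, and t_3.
a_1 = 3
b_1 = 3
s_1 = 2
t_1 = 2
a_2 = 1
b_2 = 4
c_2 = 2
a_3 = 6
b_3 = 7
c_3 = 1
t_3 = 3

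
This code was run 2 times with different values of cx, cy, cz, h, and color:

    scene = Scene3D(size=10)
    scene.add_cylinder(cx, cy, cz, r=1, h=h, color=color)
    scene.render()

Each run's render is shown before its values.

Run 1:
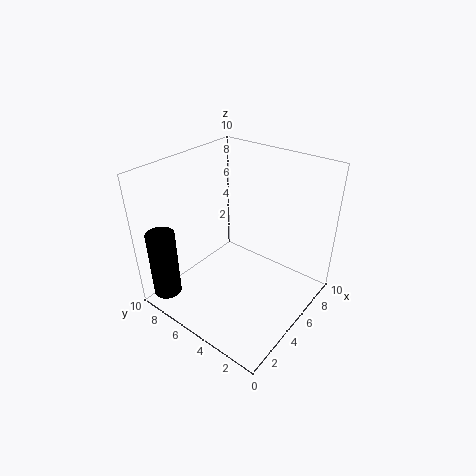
cx = 1.5; cy = 9; cz = 0.5; h = 5; color = 'black'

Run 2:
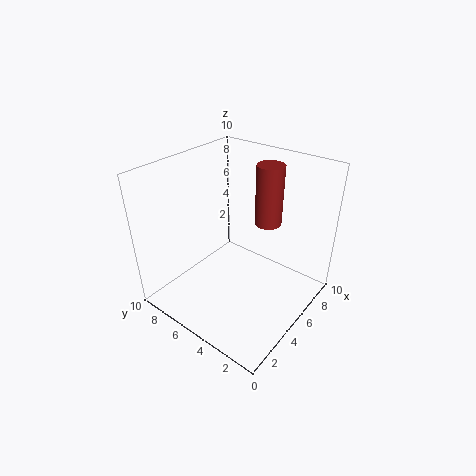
cx = 8; cy = 4.5; cz = 5; h = 4.5; color = 'brown'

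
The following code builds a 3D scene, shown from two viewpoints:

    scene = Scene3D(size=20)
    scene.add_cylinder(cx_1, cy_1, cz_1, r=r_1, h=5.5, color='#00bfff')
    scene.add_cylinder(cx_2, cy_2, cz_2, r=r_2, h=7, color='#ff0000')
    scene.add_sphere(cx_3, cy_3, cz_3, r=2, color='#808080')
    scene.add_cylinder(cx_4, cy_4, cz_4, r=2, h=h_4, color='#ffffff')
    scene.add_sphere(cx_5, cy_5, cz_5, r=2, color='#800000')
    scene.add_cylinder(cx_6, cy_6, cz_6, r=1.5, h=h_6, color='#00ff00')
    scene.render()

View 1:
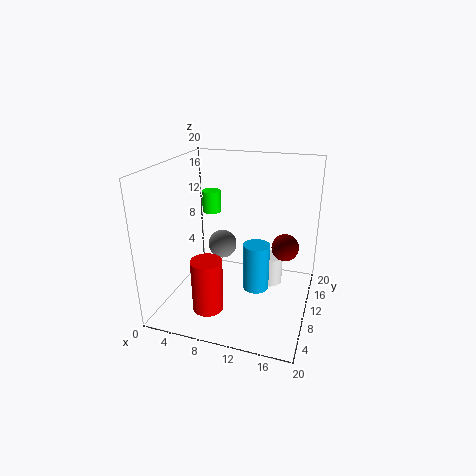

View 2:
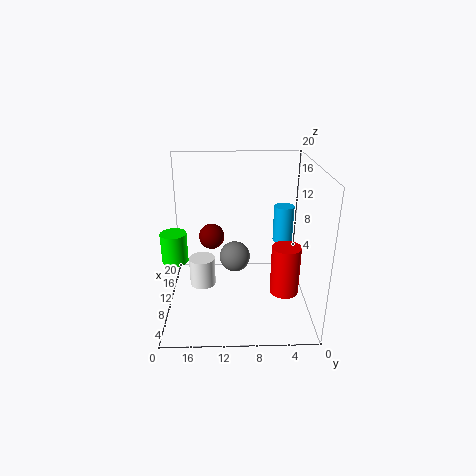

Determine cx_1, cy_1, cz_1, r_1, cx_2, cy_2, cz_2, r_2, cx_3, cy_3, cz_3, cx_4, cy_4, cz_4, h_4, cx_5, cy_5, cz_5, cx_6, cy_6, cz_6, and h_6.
cx_1 = 14.5; cy_1 = 3; cz_1 = 7.5; r_1 = 1.5; cx_2 = 8; cy_2 = 3.5; cz_2 = 2.5; r_2 = 2; cx_3 = 7.5; cy_3 = 10.5; cz_3 = 8.5; cx_4 = 13.5; cy_4 = 15.5; cz_4 = 0.5; h_4 = 4.5; cx_5 = 16; cy_5 = 14; cz_5 = 7.5; cx_6 = 3; cy_6 = 17.5; cz_6 = 10.5; h_6 = 3.5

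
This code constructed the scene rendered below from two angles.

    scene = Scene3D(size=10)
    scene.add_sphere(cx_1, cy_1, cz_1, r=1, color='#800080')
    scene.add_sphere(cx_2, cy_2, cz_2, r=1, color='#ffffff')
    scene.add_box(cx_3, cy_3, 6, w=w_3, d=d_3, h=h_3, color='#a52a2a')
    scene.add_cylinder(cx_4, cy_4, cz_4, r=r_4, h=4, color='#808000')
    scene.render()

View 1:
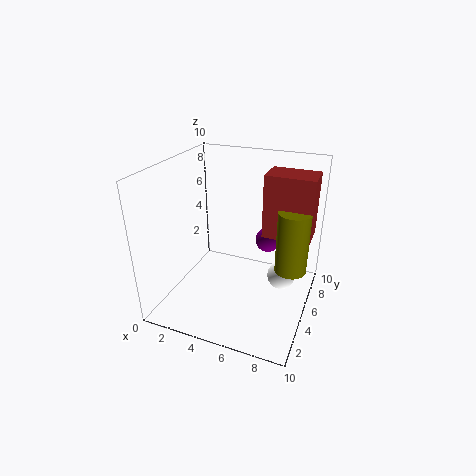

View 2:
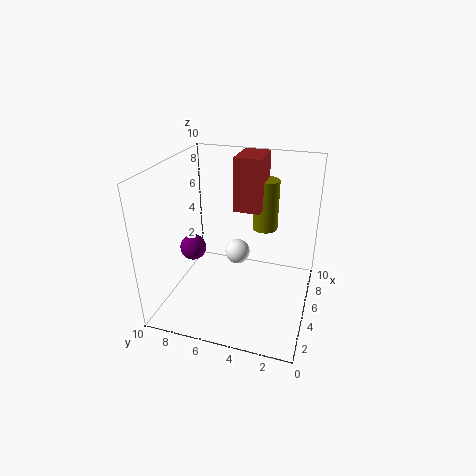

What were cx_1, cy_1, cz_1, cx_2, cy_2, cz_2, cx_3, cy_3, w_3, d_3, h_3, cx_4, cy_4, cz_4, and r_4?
cx_1 = 6, cy_1 = 9, cz_1 = 3, cx_2 = 8, cy_2 = 6, cz_2 = 2, cx_3 = 7, cy_3 = 4, w_3 = 3, d_3 = 2, h_3 = 4, cx_4 = 9, cy_4 = 4, cz_4 = 4, r_4 = 1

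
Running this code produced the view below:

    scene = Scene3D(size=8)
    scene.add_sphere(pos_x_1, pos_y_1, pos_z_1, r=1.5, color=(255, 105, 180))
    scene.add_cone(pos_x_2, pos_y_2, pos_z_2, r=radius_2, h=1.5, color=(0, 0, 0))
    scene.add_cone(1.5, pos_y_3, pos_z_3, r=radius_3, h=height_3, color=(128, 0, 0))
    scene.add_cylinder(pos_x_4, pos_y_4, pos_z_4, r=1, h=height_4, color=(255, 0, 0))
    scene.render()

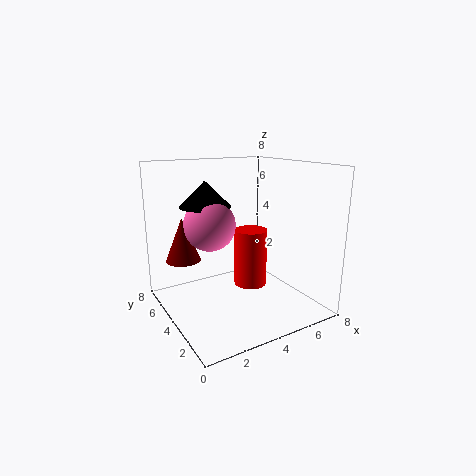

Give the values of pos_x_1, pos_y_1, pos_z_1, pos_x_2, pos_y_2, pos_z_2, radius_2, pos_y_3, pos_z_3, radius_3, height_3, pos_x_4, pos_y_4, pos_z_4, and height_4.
pos_x_1 = 3
pos_y_1 = 5.5
pos_z_1 = 4.5
pos_x_2 = 3
pos_y_2 = 6
pos_z_2 = 5.5
radius_2 = 1.5
pos_y_3 = 6
pos_z_3 = 2.5
radius_3 = 1
height_3 = 2.5
pos_x_4 = 5.5
pos_y_4 = 5
pos_z_4 = 0.5
height_4 = 3.5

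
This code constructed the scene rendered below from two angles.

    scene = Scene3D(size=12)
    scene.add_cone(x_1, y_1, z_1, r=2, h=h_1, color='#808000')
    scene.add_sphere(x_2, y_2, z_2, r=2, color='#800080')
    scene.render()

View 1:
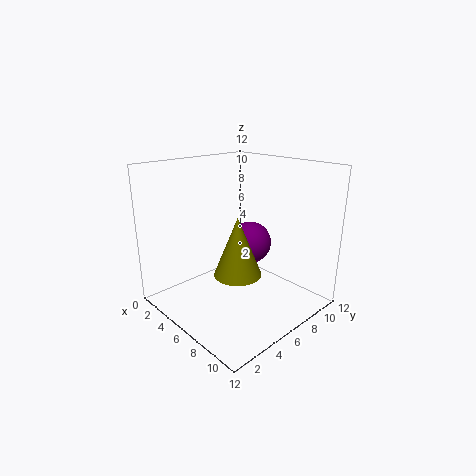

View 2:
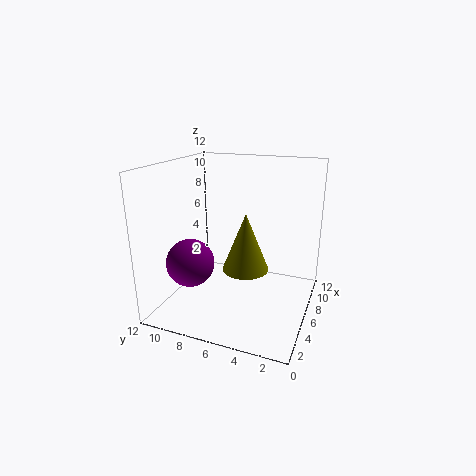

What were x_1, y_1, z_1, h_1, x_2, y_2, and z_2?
x_1 = 6.5, y_1 = 5.5, z_1 = 3, h_1 = 5, x_2 = 4, y_2 = 9.5, z_2 = 4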